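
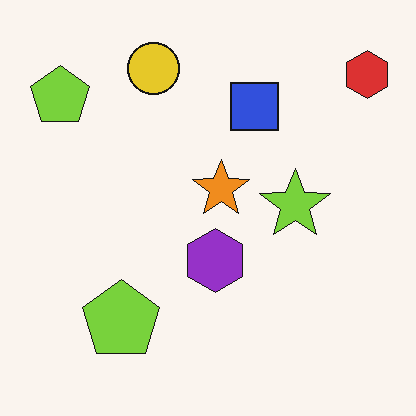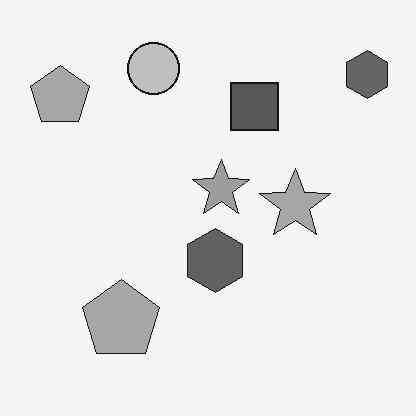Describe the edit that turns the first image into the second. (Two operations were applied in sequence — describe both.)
The transformation is: converted to grayscale, then JPEG-compressed with visible artifacts.

All color is removed — every shape is now a shade of grey. Blocky 8×8 compression artifacts appear around shape edges and the flat background shows ringing — characteristic JPEG degradation.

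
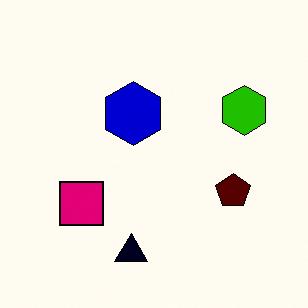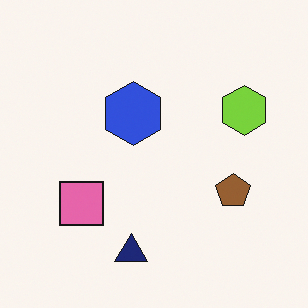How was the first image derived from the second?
The first image is the second given much higher contrast.

Tones are pushed away from mid-grey across the whole image — a global contrast change.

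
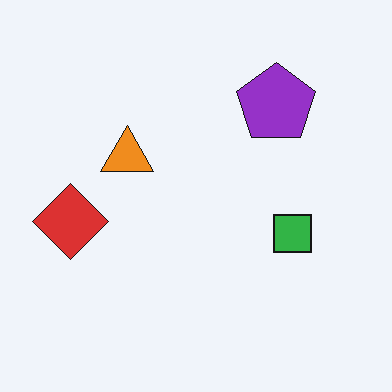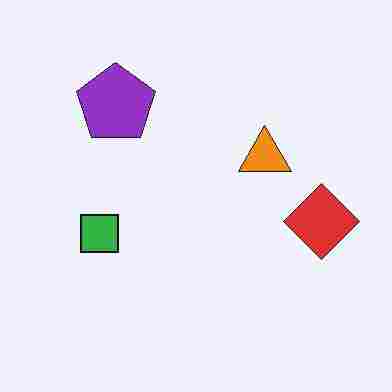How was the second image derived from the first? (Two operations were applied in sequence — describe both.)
Degraded with heavy JPEG compression, then flipped horizontally (left ↔ right).

Blocky 8×8 compression artifacts appear around shape edges and the flat background shows ringing — characteristic JPEG degradation. The red diamond is in the left of the first image and the right of the second — shapes on opposite sides of the vertical midline have swapped in a mirror flip.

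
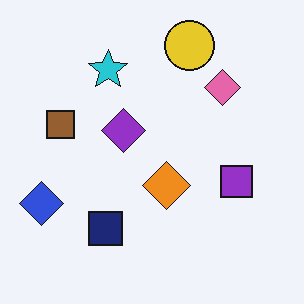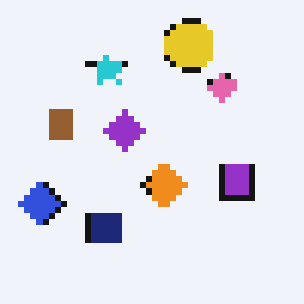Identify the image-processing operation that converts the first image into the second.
Moderately pixelated.

Shapes are reduced to large square blocks; fine edges and outlines are lost — a downscale-then-upscale (mosaic) effect.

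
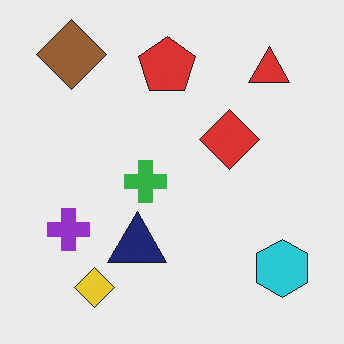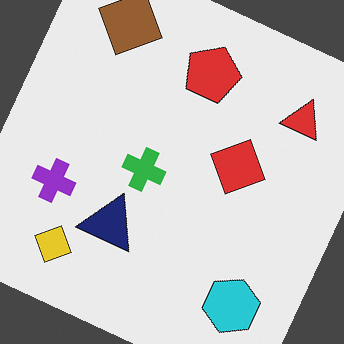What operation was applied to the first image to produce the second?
Rotated clockwise by a moderate amount.

Every shape is tilted by the same angle and the image corners show triangular fill wedges — a whole-image rotation by a non-right angle.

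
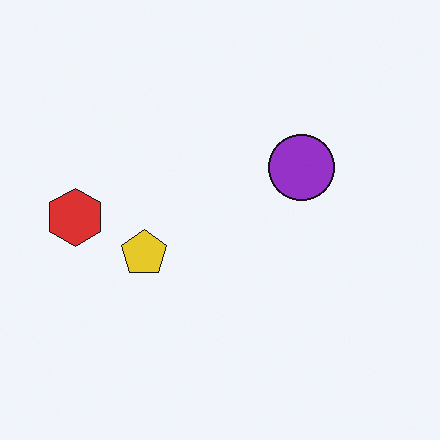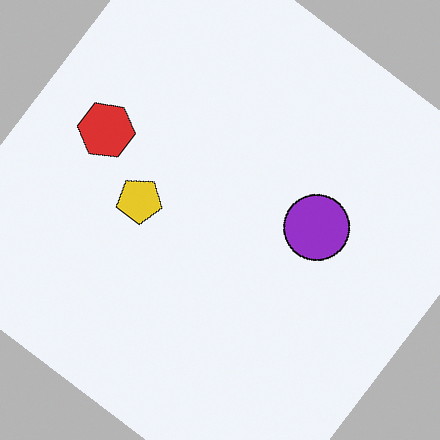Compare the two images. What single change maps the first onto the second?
Rotated clockwise by a large amount — several tens of degrees.

Every shape is tilted by the same angle and the image corners show triangular fill wedges — a whole-image rotation by a non-right angle.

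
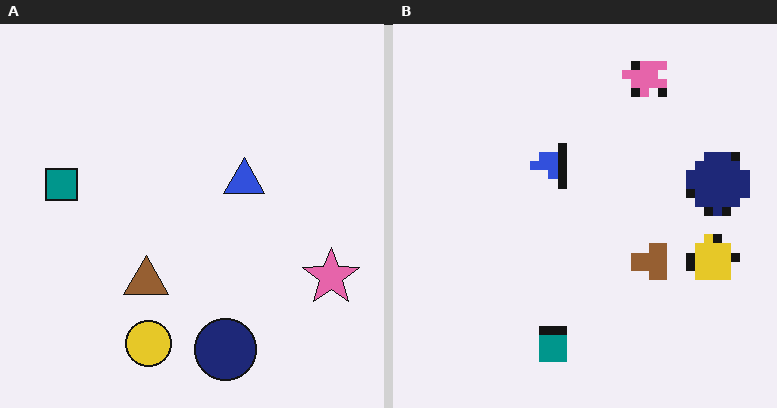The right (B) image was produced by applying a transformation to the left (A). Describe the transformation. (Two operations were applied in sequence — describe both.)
This is the original image rotated 90° counter-clockwise, then coarsely pixelated.

The pink star sits in the right of the left (A) image and the top of the right (B) — consistent with a whole-image 90° counter-clockwise rotation. Shapes are reduced to large square blocks; fine edges and outlines are lost — a downscale-then-upscale (mosaic) effect.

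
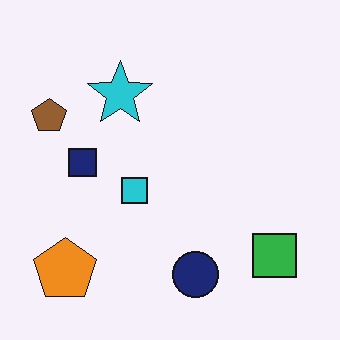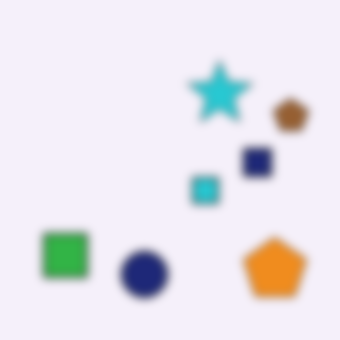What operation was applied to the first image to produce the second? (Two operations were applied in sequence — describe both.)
Flipped horizontally (left ↔ right), then moderately blurred.

The brown pentagon is in the left of the first image and the right of the second — shapes on opposite sides of the vertical midline have swapped in a mirror flip. Shape edges and outlines are uniformly softened across the whole image.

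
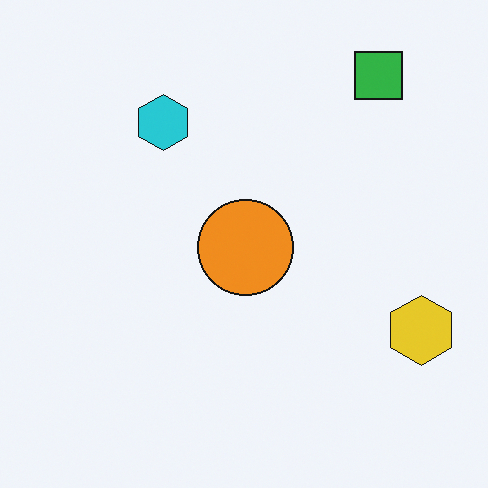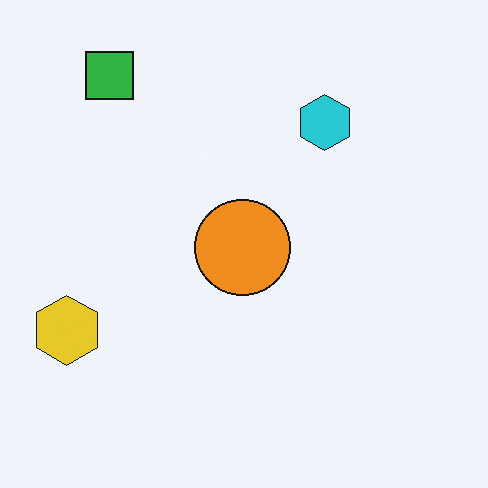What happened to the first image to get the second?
It was flipped horizontally (left ↔ right).

The yellow hexagon is in the bottom-right of the first image and the bottom-left of the second — shapes on opposite sides of the vertical midline have swapped in a mirror flip.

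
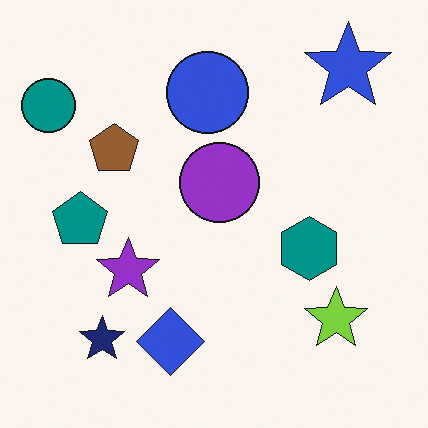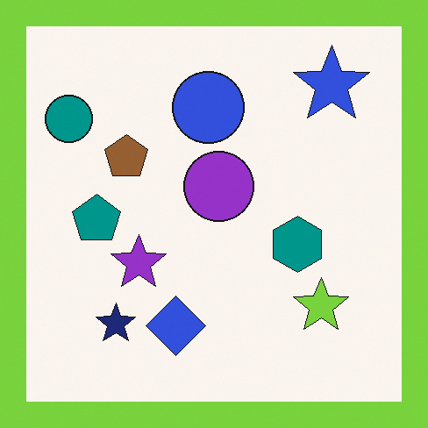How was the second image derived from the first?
The second image is the first framed with a lime border.

A solid lime frame runs around the edge of the second image, with the content slightly shrunk inside it.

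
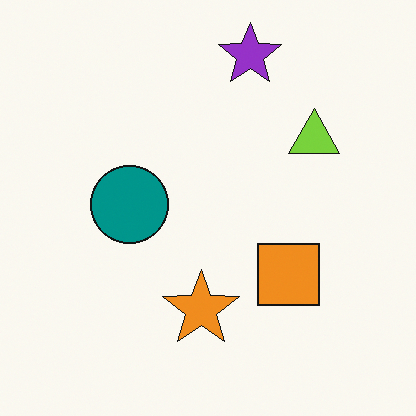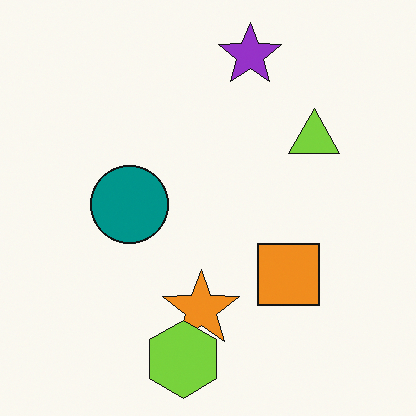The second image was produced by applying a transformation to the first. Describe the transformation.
Overlaid with an additional lime hexagon.

A lime hexagon appears in the second image that is absent from the first.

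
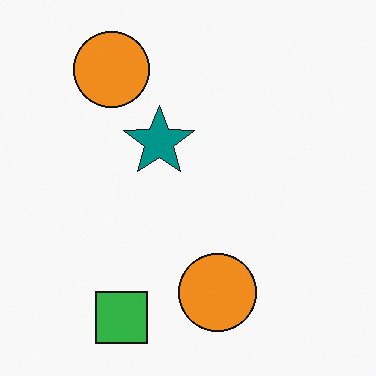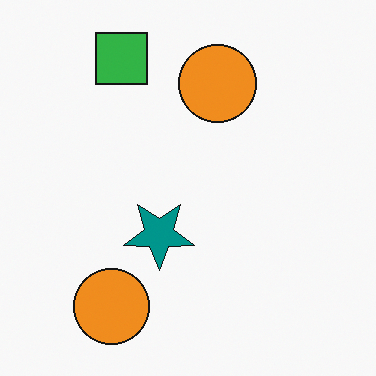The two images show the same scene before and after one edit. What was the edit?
It was flipped vertically (top ↔ bottom).

The green square is in the bottom-left of the first image and the top-left of the second — shapes on opposite sides of the horizontal midline have swapped in a mirror flip.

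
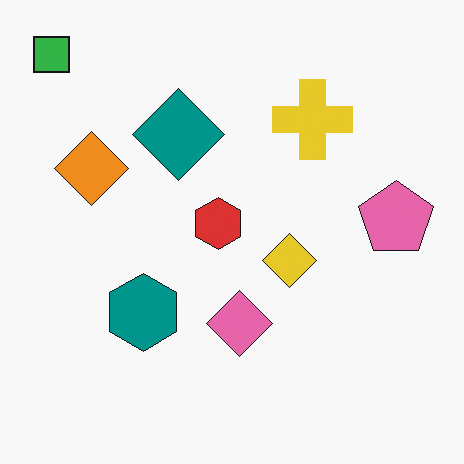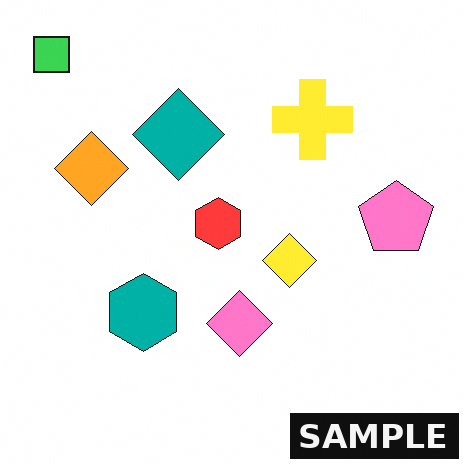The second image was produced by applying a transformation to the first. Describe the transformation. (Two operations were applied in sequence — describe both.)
The image was slightly brightened, then watermarked with the text "SAMPLE" in the lower-right corner.

Every pixel — background and shapes alike — is uniformly brightened. A dark label reading "SAMPLE" appears in the lower-right corner.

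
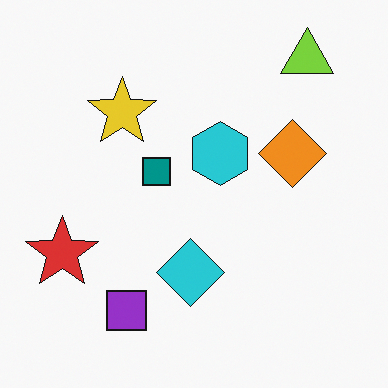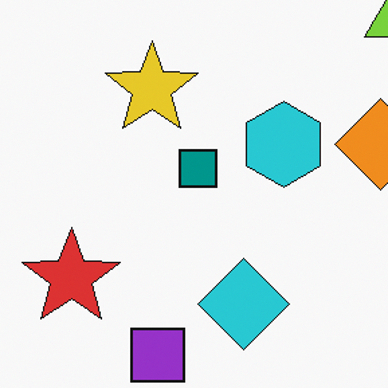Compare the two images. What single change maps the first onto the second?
The image was cropped slightly and scaled back up.

The visible shapes are larger and the field of view is narrower; shapes near the original edges may be partly or wholly outside the frame — a crop-and-rescale.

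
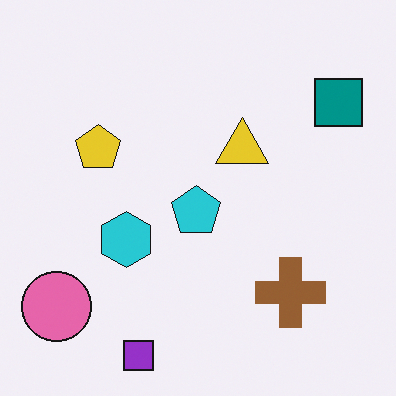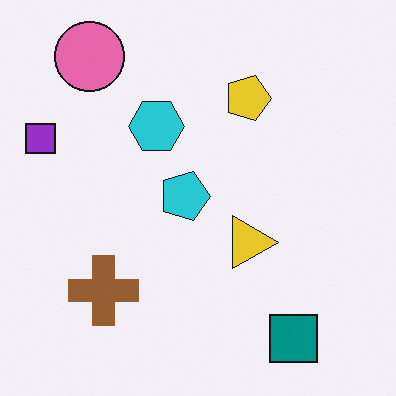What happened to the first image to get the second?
This is the original image rotated 90° clockwise.

The pink circle sits in the bottom-left of the first image and the top-left of the second — consistent with a whole-image 90° clockwise rotation.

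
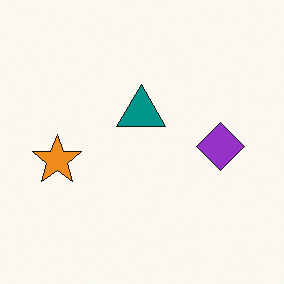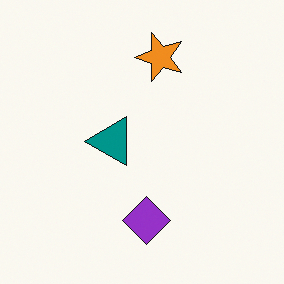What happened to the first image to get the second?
The image was transposed (reflected across the top-left ↔ bottom-right diagonal).

Shapes have swapped their row and column positions — what was in the top-right is now in the bottom-left — a diagonal reflection.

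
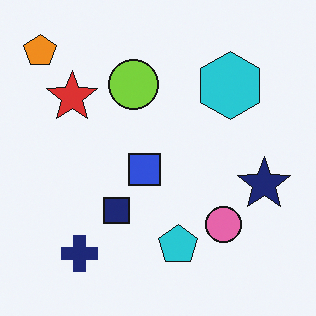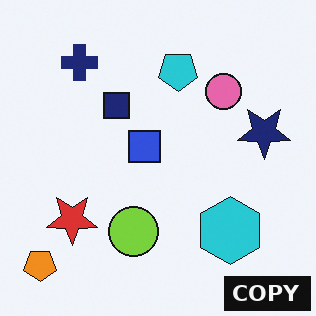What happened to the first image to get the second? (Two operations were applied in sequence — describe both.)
The image was flipped vertically (top ↔ bottom), then watermarked with the text "COPY" in the lower-right corner.

The orange pentagon is in the top-left of the first image and the bottom-left of the second — shapes on opposite sides of the horizontal midline have swapped in a mirror flip. A dark label reading "COPY" appears in the lower-right corner.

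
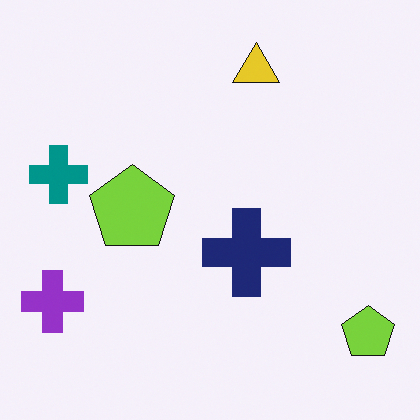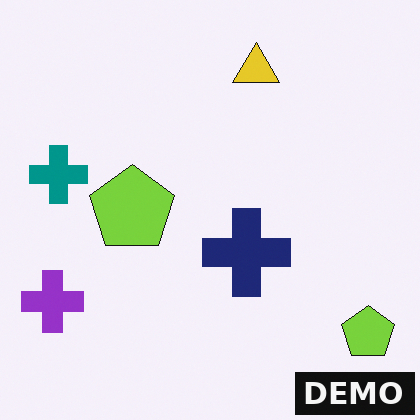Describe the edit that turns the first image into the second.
The image was watermarked with the text "DEMO" in the lower-right corner.

A dark label reading "DEMO" appears in the lower-right corner.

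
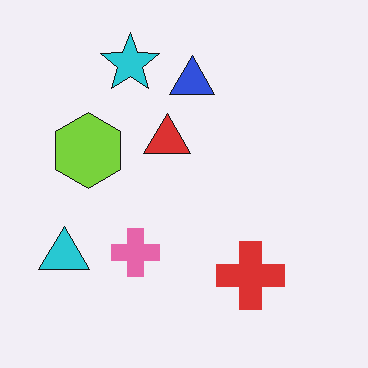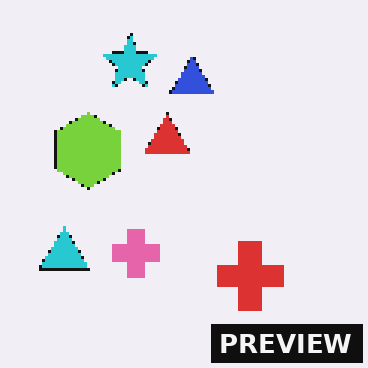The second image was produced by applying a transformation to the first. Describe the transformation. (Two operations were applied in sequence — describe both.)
The second image is the first lightly pixelated (a mild mosaic effect), then watermarked with the text "PREVIEW" in the lower-right corner.

Shapes are reduced to large square blocks; fine edges and outlines are lost — a downscale-then-upscale (mosaic) effect. A dark label reading "PREVIEW" appears in the lower-right corner.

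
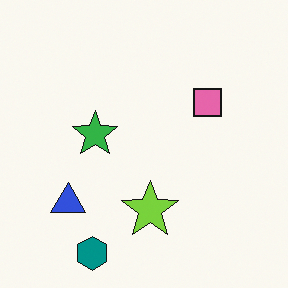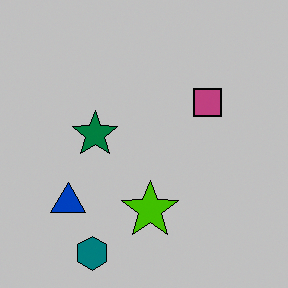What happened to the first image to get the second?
This is the original image aggressively posterized.

Each flat color has snapped to a coarser quantized level — most visibly, the near-white background has dropped to a flat grey.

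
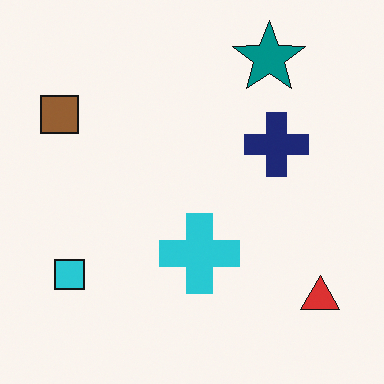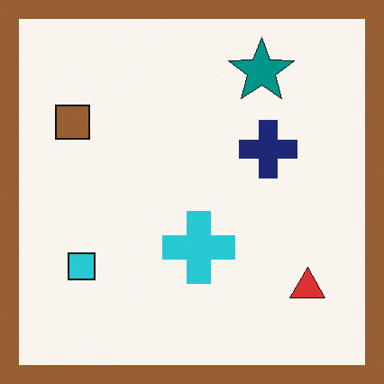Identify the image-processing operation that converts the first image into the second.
The second image is the first framed with a brown border.

A solid brown frame runs around the edge of the second image, with the content slightly shrunk inside it.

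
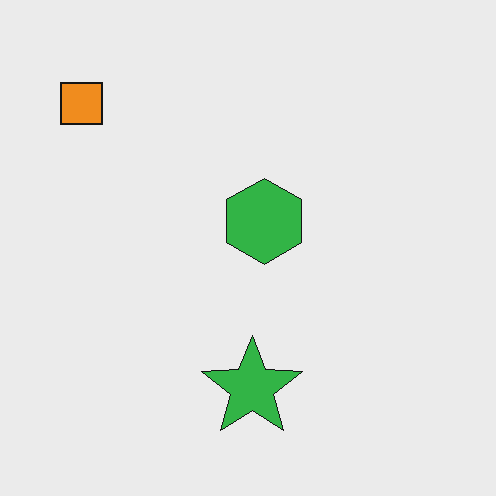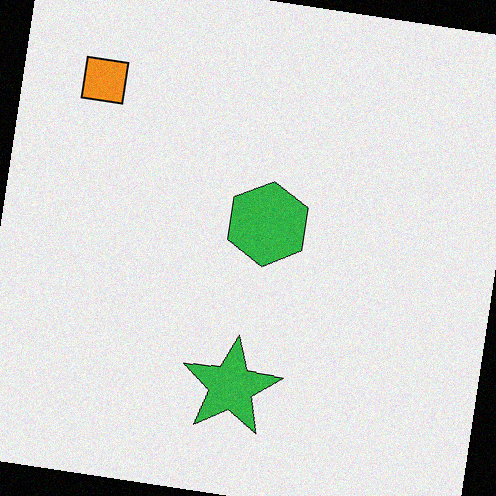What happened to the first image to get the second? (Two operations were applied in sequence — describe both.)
This is the original image rotated clockwise by a small amount, then degraded with a light layer of grain.

Every shape is tilted by the same angle and the image corners show triangular fill wedges — a whole-image rotation by a non-right angle. Random speckle covers the whole image, including the flat background.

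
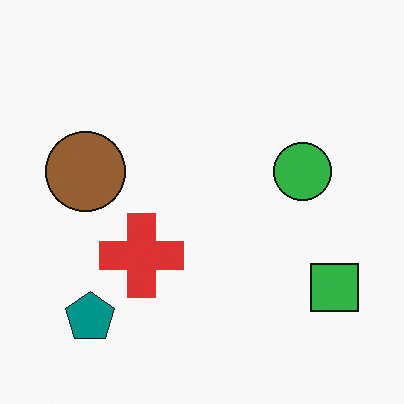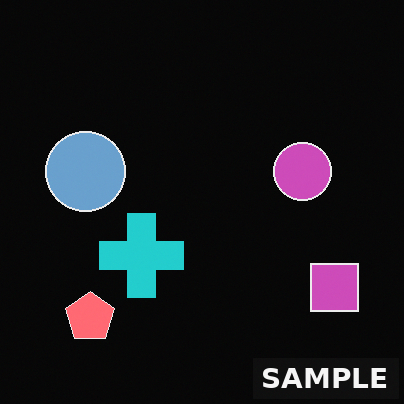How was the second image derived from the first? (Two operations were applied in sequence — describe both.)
Color-inverted (negative), then watermarked with the text "SAMPLE" in the lower-right corner.

The light background has become dark and every shape's color is its complement — a photographic negative. A dark label reading "SAMPLE" appears in the lower-right corner.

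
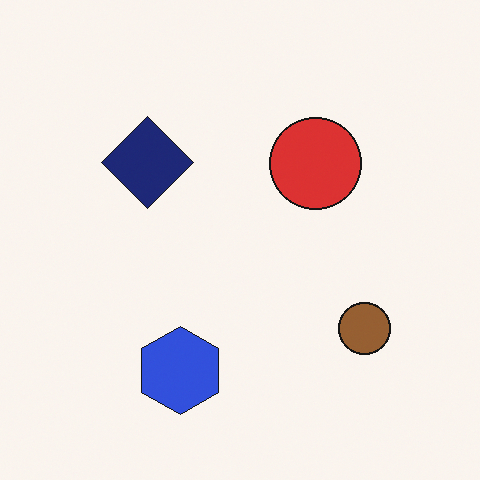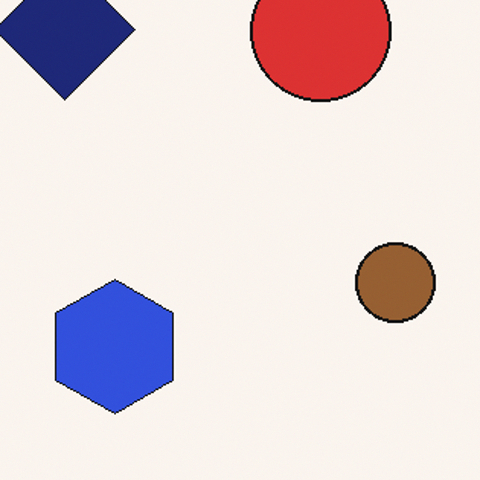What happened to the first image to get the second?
It was cropped slightly and scaled back up.

The visible shapes are larger and the field of view is narrower; shapes near the original edges may be partly or wholly outside the frame — a crop-and-rescale.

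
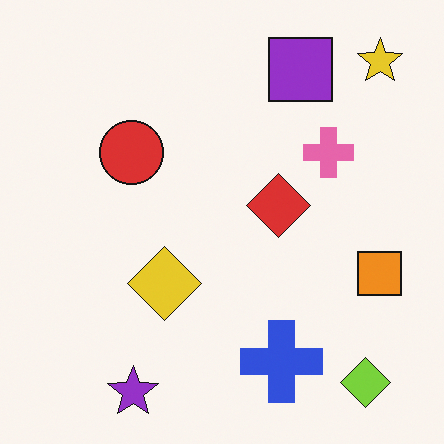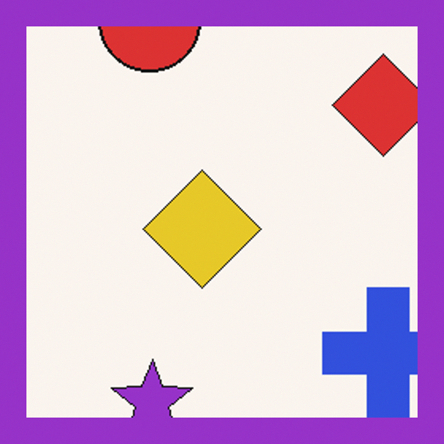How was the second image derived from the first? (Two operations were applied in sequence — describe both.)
The second image is the first cropped tightly and scaled back up, then framed with a purple border.

The visible shapes are larger and the field of view is narrower; shapes near the original edges may be partly or wholly outside the frame — a crop-and-rescale. A solid purple frame runs around the edge of the second image, with the content slightly shrunk inside it.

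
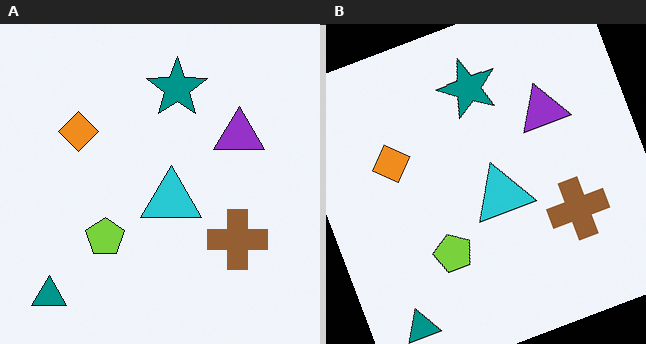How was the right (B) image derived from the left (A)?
The transformation is: rotated counter-clockwise by a clearly visible amount.

Every shape is tilted by the same angle and the image corners show triangular fill wedges — a whole-image rotation by a non-right angle.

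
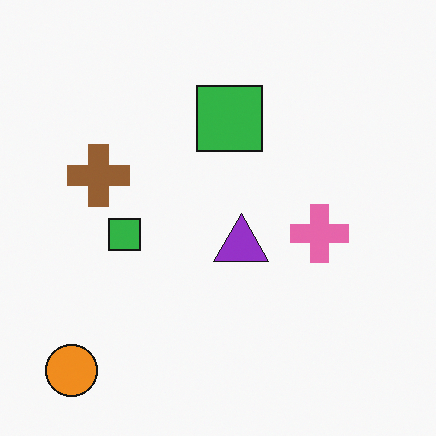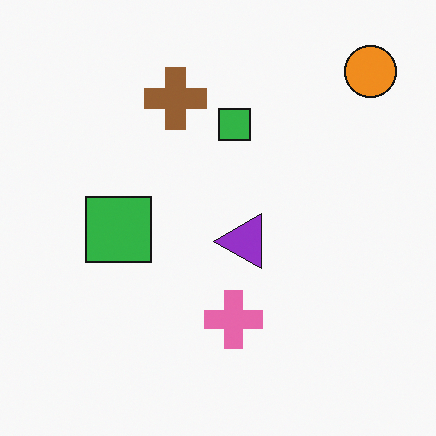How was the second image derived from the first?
It was transposed (reflected across the top-left ↔ bottom-right diagonal).

Shapes have swapped their row and column positions — what was in the top-right is now in the bottom-left — a diagonal reflection.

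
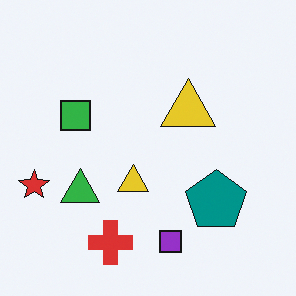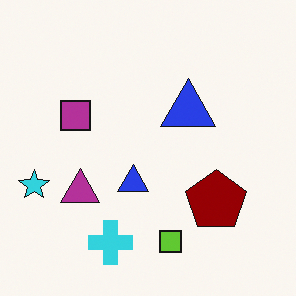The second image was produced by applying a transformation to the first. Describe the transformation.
The second image is the first hue-shifted through roughly half the color wheel.

Every shape's color has rotated by the same amount around the hue wheel — a uniform hue shift.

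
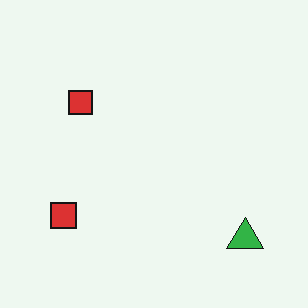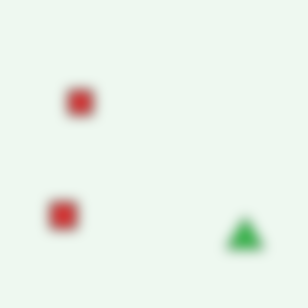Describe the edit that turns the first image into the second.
It was strongly gaussian-blurred.

Shape edges and outlines are uniformly softened across the whole image.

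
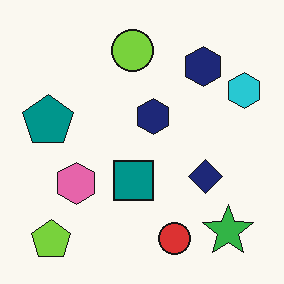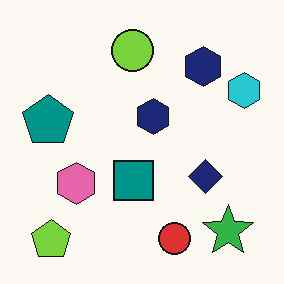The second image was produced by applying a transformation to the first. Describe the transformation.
This is the original image JPEG-compressed with visible artifacts.

Blocky 8×8 compression artifacts appear around shape edges and the flat background shows ringing — characteristic JPEG degradation.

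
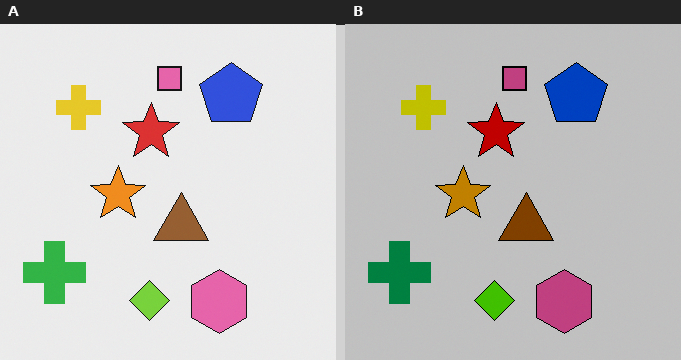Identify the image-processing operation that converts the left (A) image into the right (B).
This is the original image aggressively posterized.

Each flat color has snapped to a coarser quantized level — most visibly, the near-white background has dropped to a flat grey.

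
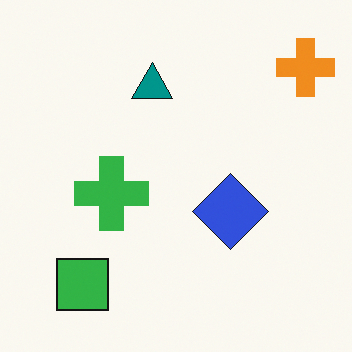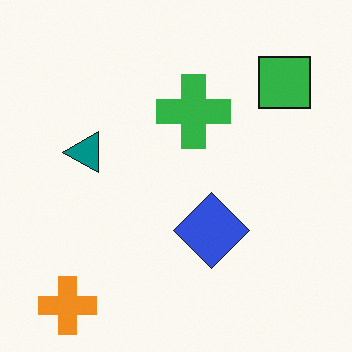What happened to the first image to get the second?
Transposed (reflected across the top-left ↔ bottom-right diagonal).

Shapes have swapped their row and column positions — what was in the top-right is now in the bottom-left — a diagonal reflection.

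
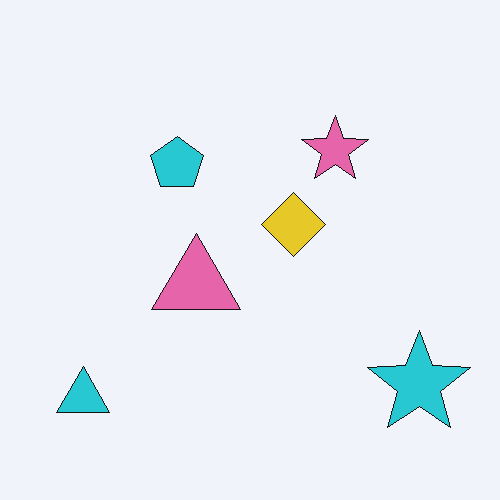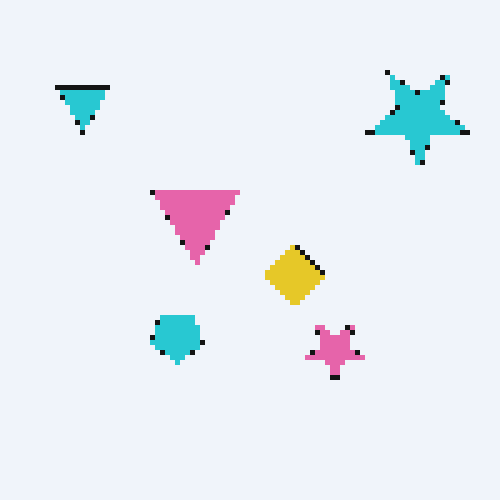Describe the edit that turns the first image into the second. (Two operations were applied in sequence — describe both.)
It was mildly pixelated, then flipped vertically (top ↔ bottom).

Shapes are reduced to large square blocks; fine edges and outlines are lost — a downscale-then-upscale (mosaic) effect. The cyan triangle is in the bottom-left of the first image and the top-left of the second — shapes on opposite sides of the horizontal midline have swapped in a mirror flip.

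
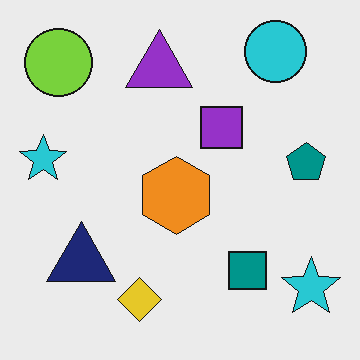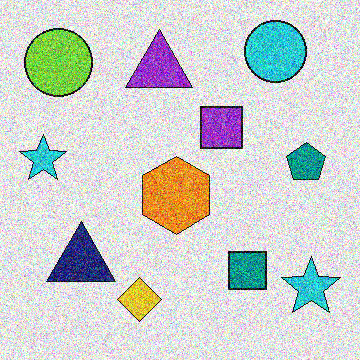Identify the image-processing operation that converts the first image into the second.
Degraded with a thick layer of grain.

Random speckle covers the whole image, including the flat background.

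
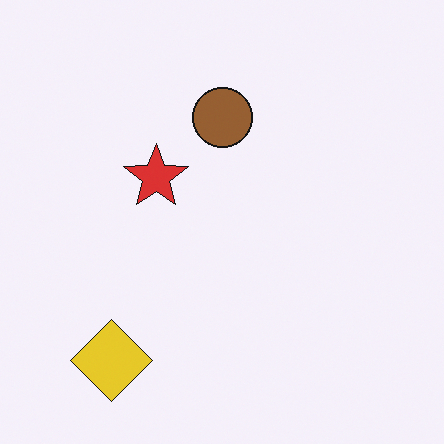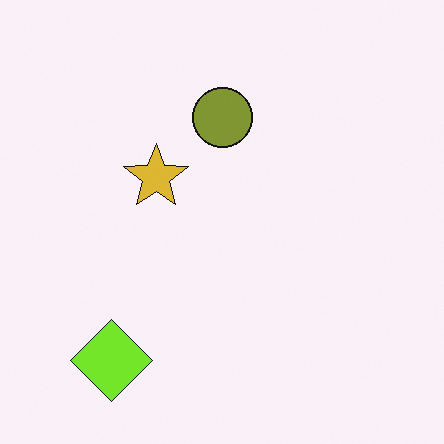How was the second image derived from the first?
The transformation is: hue-shifted slightly.

Every shape's color has rotated by the same amount around the hue wheel — a uniform hue shift.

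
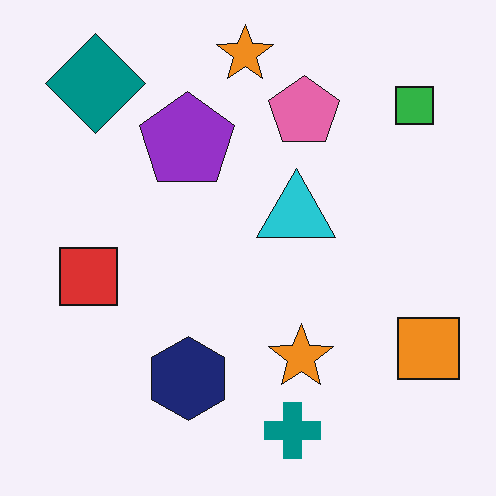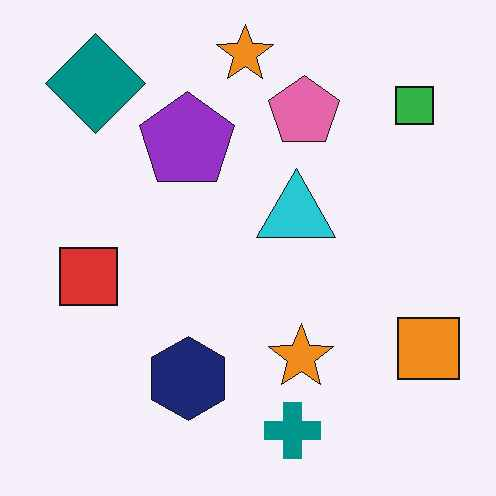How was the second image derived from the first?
The image was JPEG-compressed with visible artifacts.

Blocky 8×8 compression artifacts appear around shape edges and the flat background shows ringing — characteristic JPEG degradation.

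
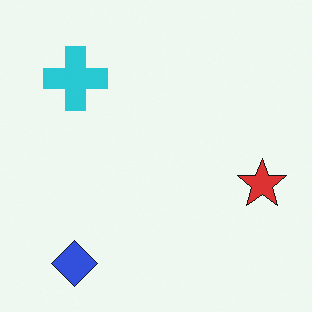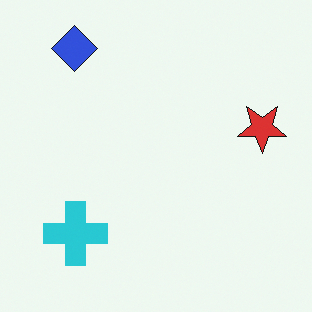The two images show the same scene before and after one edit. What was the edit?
Flipped vertically (top ↔ bottom).

The blue diamond is in the bottom-left of the first image and the top-left of the second — shapes on opposite sides of the horizontal midline have swapped in a mirror flip.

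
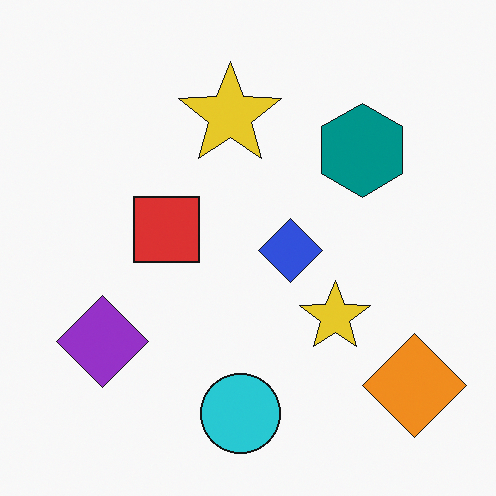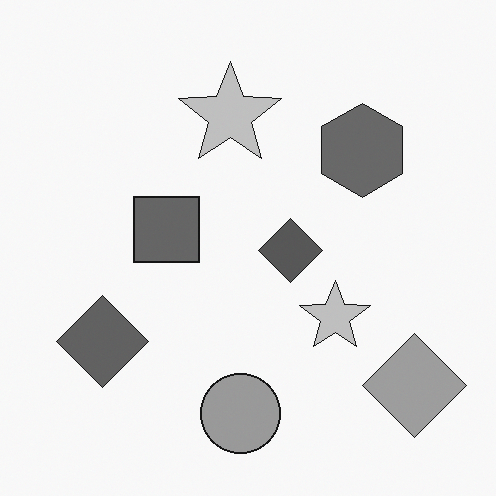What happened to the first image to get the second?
Converted to grayscale.

All color is removed — every shape is now a shade of grey.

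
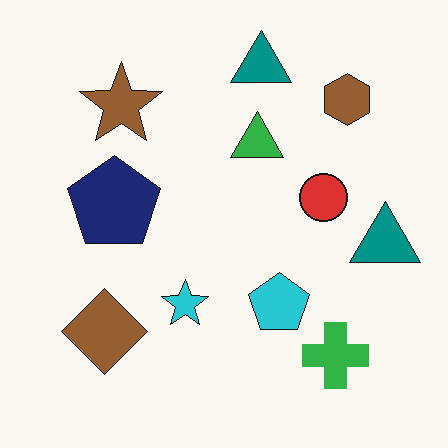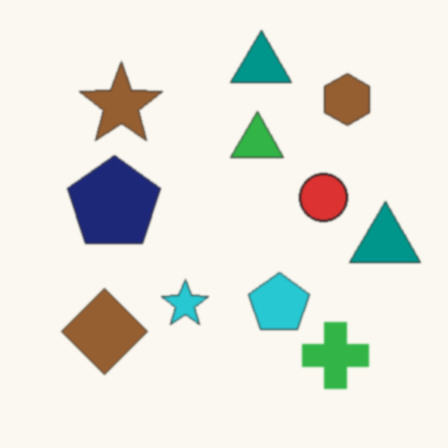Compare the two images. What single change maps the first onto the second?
The second image is the first slightly softened.

Shape edges and outlines are uniformly softened across the whole image.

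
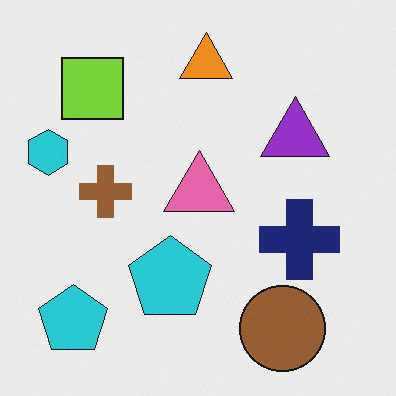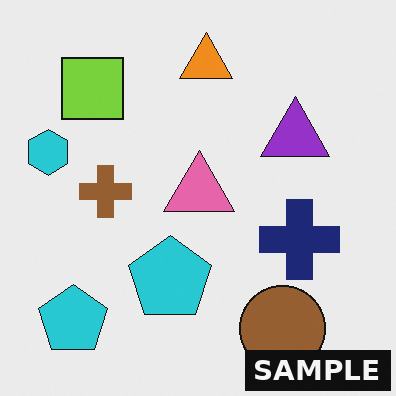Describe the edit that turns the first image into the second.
The second image is the first watermarked with the text "SAMPLE" in the lower-right corner.

A dark label reading "SAMPLE" appears in the lower-right corner.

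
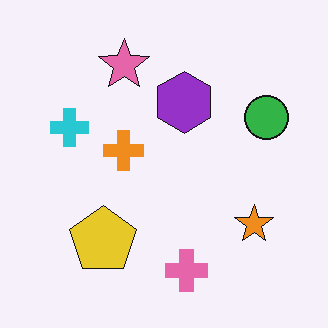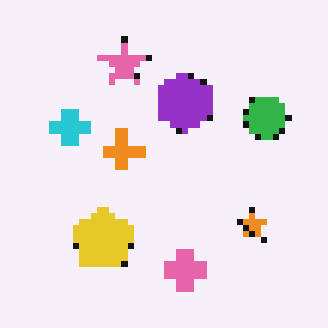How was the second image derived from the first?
The second image is the first moderately pixelated.

Shapes are reduced to large square blocks; fine edges and outlines are lost — a downscale-then-upscale (mosaic) effect.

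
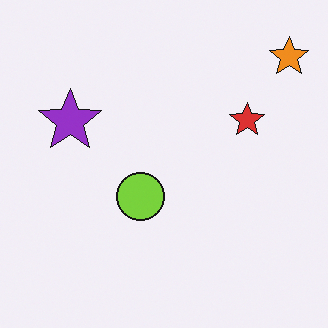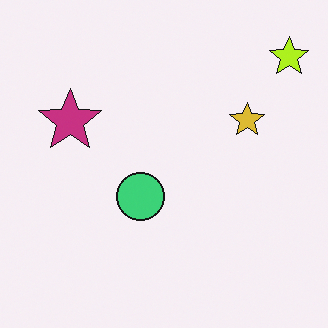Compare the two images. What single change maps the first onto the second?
It was hue-shifted slightly.

Every shape's color has rotated by the same amount around the hue wheel — a uniform hue shift.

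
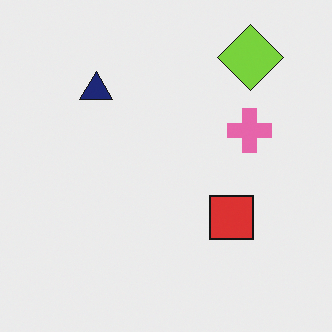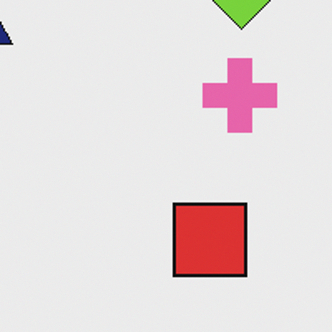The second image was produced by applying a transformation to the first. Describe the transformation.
The transformation is: cropped tightly and scaled back up.

The visible shapes are larger and the field of view is narrower; shapes near the original edges may be partly or wholly outside the frame — a crop-and-rescale.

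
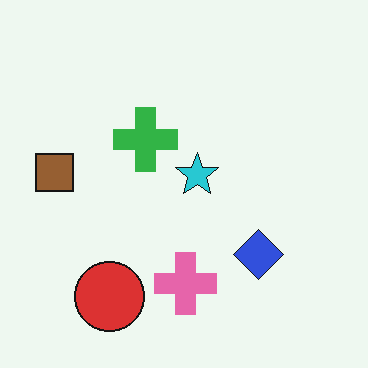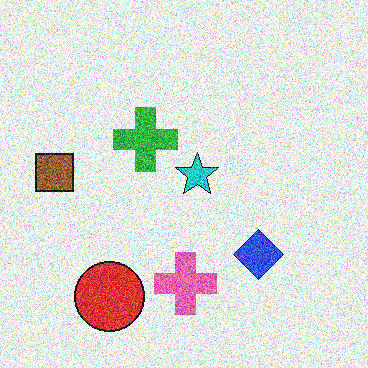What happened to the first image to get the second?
The image was degraded with strong gaussian noise.

Random speckle covers the whole image, including the flat background.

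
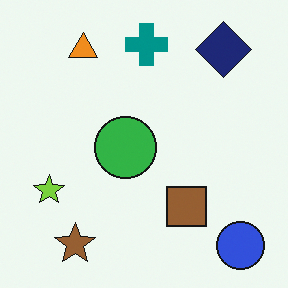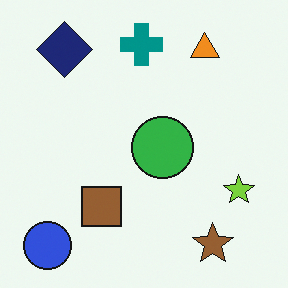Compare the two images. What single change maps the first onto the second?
The transformation is: flipped horizontally (left ↔ right).

The blue circle is in the bottom-right of the first image and the bottom-left of the second — shapes on opposite sides of the vertical midline have swapped in a mirror flip.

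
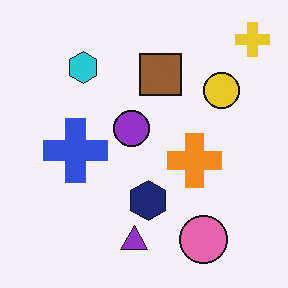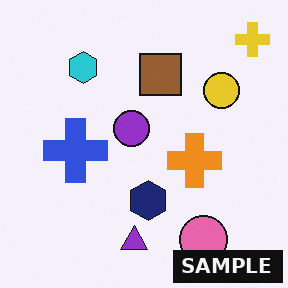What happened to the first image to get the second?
The image was watermarked with the text "SAMPLE" in the lower-right corner.

A dark label reading "SAMPLE" appears in the lower-right corner.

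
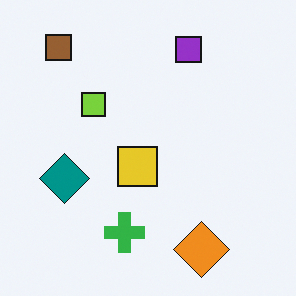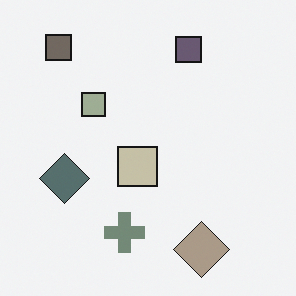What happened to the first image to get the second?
It was made much more muted (saturation change).

All colors are more muted and greyish — a global saturation change.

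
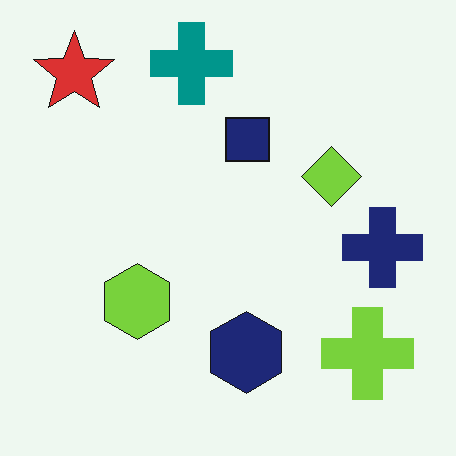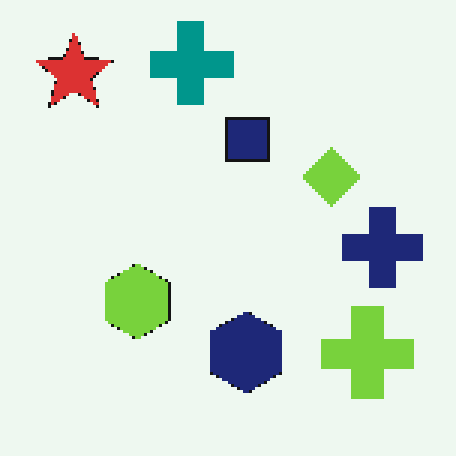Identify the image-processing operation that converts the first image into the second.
This is the original image lightly pixelated (a mild mosaic effect).

Shapes are reduced to large square blocks; fine edges and outlines are lost — a downscale-then-upscale (mosaic) effect.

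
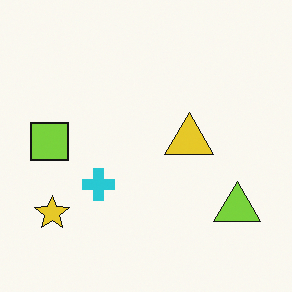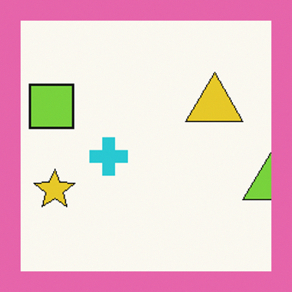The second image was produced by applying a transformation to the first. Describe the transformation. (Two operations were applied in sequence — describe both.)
Cropped to a modestly smaller region and rescaled, then framed with a pink border.

The visible shapes are larger and the field of view is narrower; shapes near the original edges may be partly or wholly outside the frame — a crop-and-rescale. A solid pink frame runs around the edge of the second image, with the content slightly shrunk inside it.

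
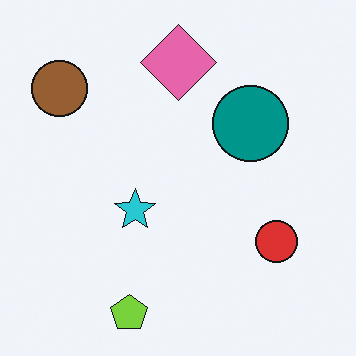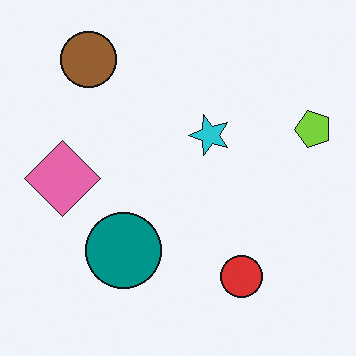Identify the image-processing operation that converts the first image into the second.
Transposed (reflected across the top-left ↔ bottom-right diagonal).

Shapes have swapped their row and column positions — what was in the top-right is now in the bottom-left — a diagonal reflection.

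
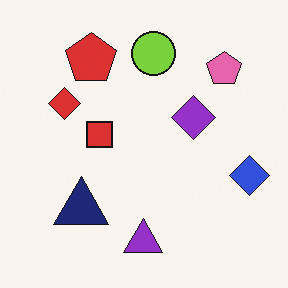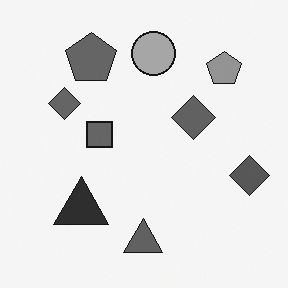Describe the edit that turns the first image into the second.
Converted to grayscale.

All color is removed — every shape is now a shade of grey.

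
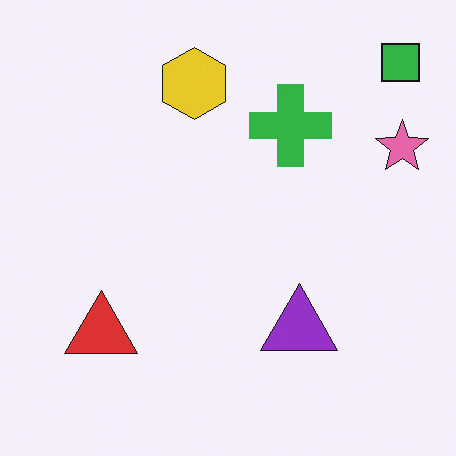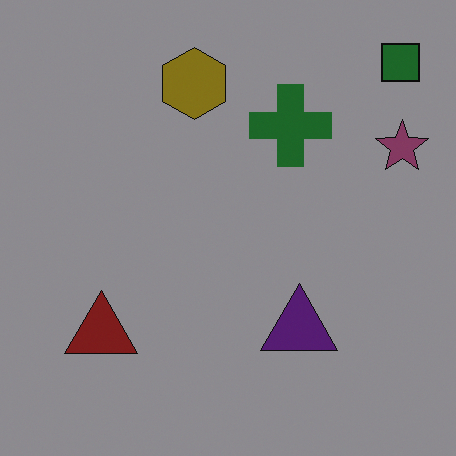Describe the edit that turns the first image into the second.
It was noticeably darkened.

Every pixel — background and shapes alike — is uniformly darkened.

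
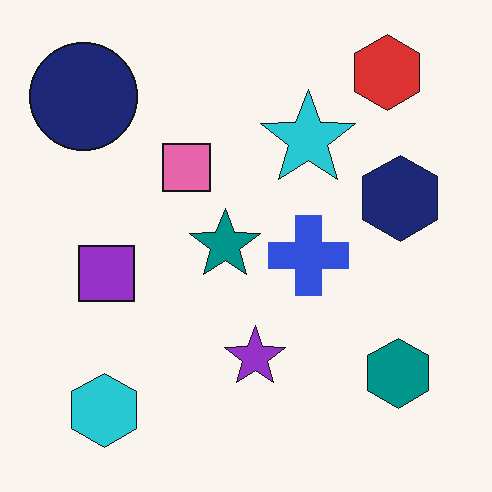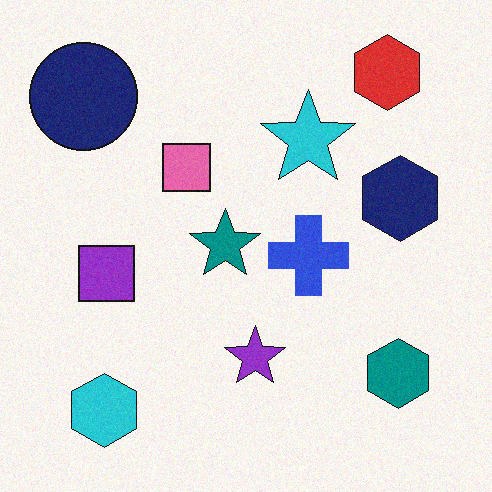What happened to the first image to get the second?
Degraded with light additive noise.

Random speckle covers the whole image, including the flat background.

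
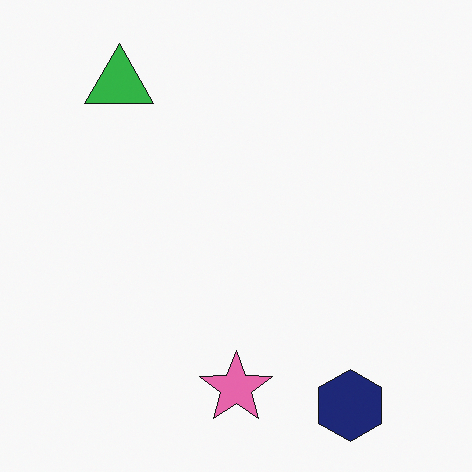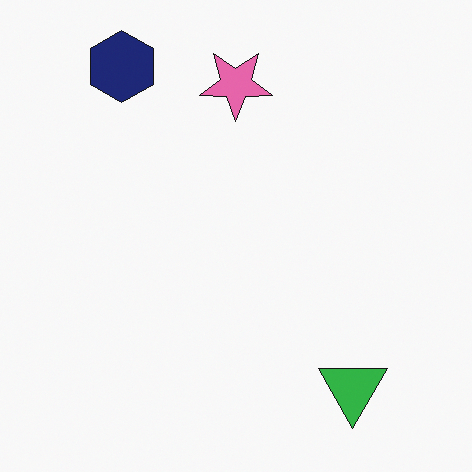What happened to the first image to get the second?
It was rotated 180°.

The navy hexagon sits in the bottom-right of the first image and the top-left of the second — consistent with a whole-image 180° rotation.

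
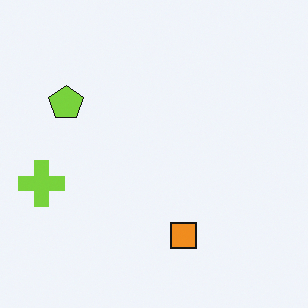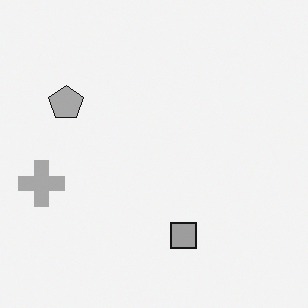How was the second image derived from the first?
Converted to grayscale.

All color is removed — every shape is now a shade of grey.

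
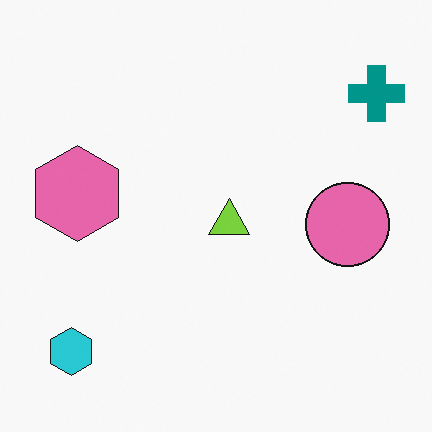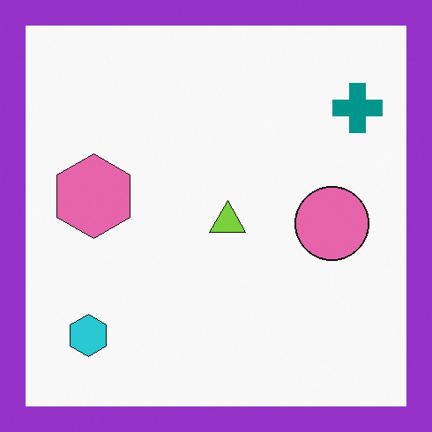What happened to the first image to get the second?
Framed with a purple border.

A solid purple frame runs around the edge of the second image, with the content slightly shrunk inside it.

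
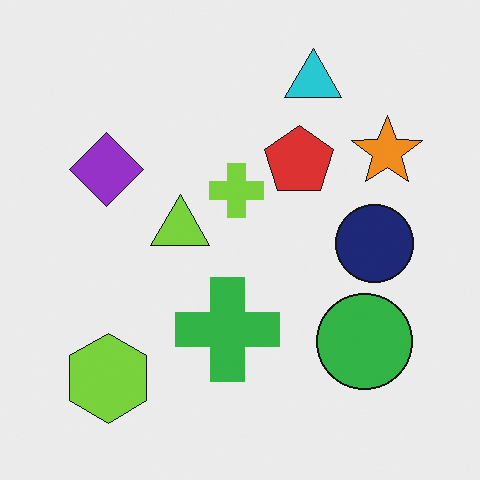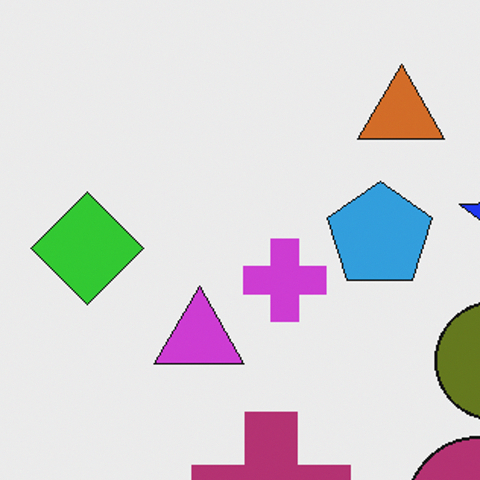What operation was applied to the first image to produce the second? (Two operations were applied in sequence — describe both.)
Hue-shifted through roughly half the color wheel, then cropped to a modestly smaller region and rescaled.

Every shape's color has rotated by the same amount around the hue wheel — a uniform hue shift. The visible shapes are larger and the field of view is narrower; shapes near the original edges may be partly or wholly outside the frame — a crop-and-rescale.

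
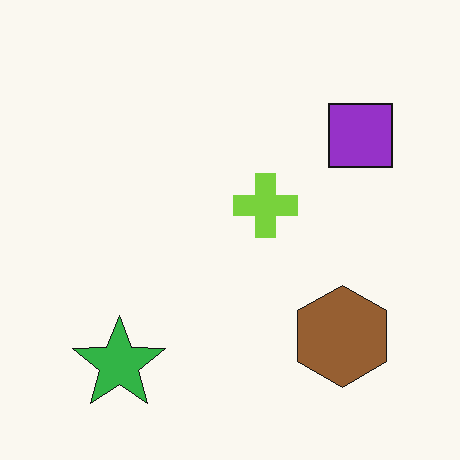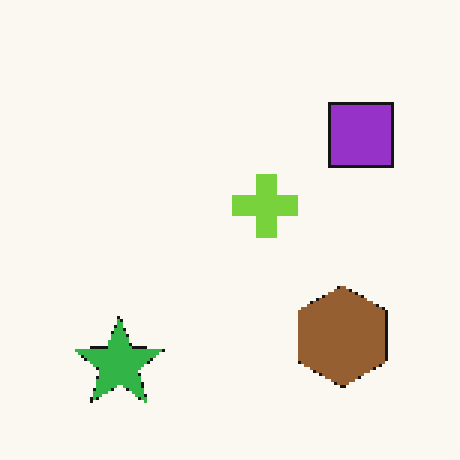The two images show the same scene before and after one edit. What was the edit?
This is the original image mildly pixelated.

Shapes are reduced to large square blocks; fine edges and outlines are lost — a downscale-then-upscale (mosaic) effect.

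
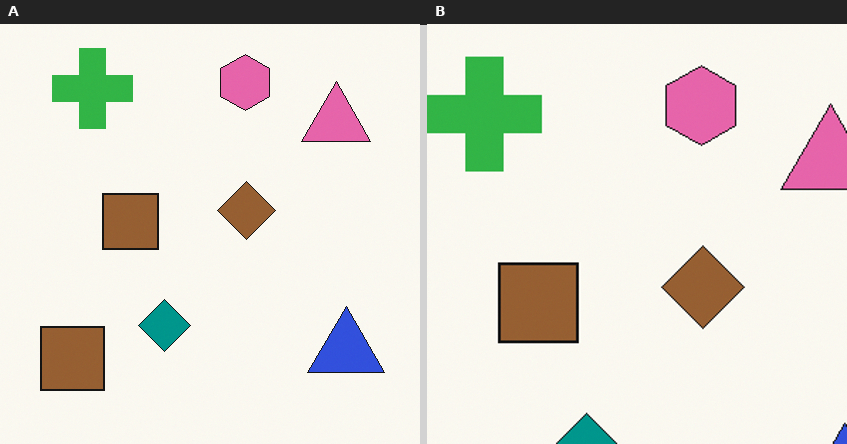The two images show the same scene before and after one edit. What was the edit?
This is the original image cropped slightly and scaled back up.

The visible shapes are larger and the field of view is narrower; shapes near the original edges may be partly or wholly outside the frame — a crop-and-rescale.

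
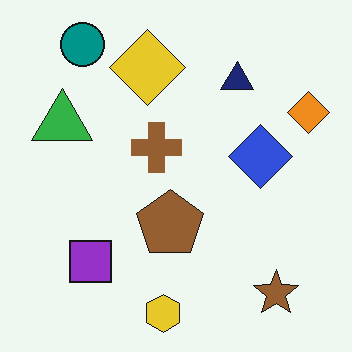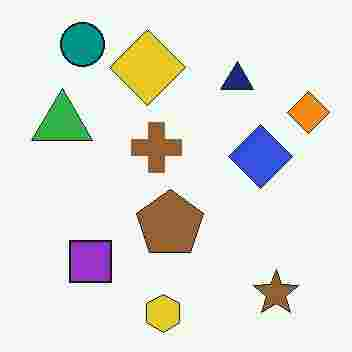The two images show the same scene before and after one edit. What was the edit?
Degraded with heavy JPEG compression.

Blocky 8×8 compression artifacts appear around shape edges and the flat background shows ringing — characteristic JPEG degradation.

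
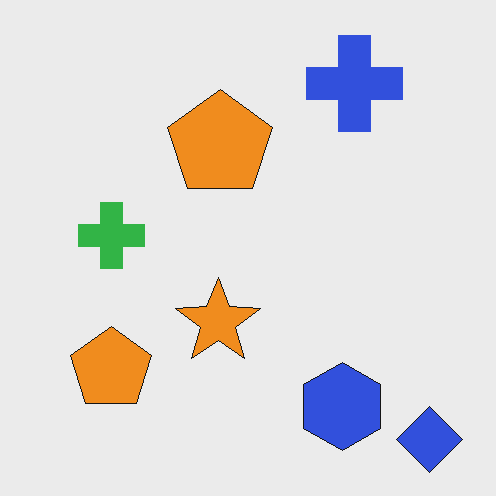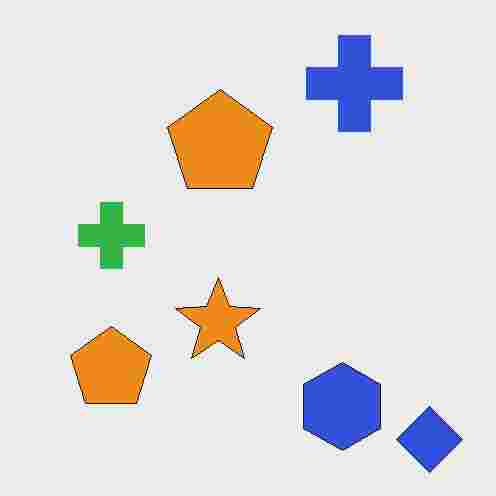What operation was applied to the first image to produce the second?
The transformation is: heavily JPEG-compressed with obvious blocking artifacts.

Blocky 8×8 compression artifacts appear around shape edges and the flat background shows ringing — characteristic JPEG degradation.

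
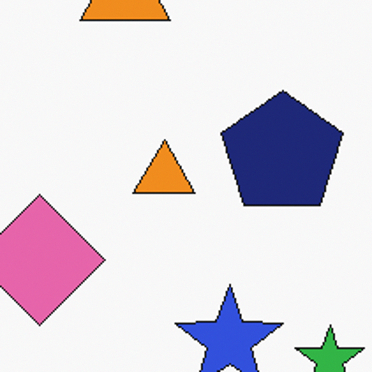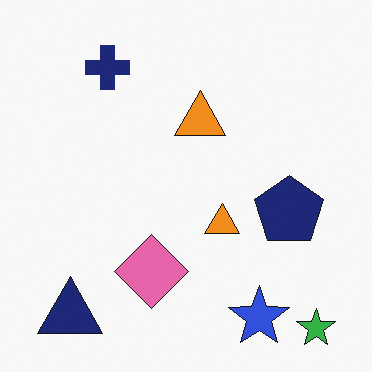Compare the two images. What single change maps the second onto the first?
The transformation is: cropped tightly and scaled back up.

The visible shapes are larger and the field of view is narrower; shapes near the original edges may be partly or wholly outside the frame — a crop-and-rescale.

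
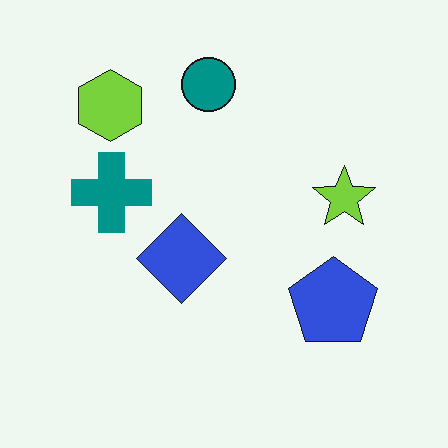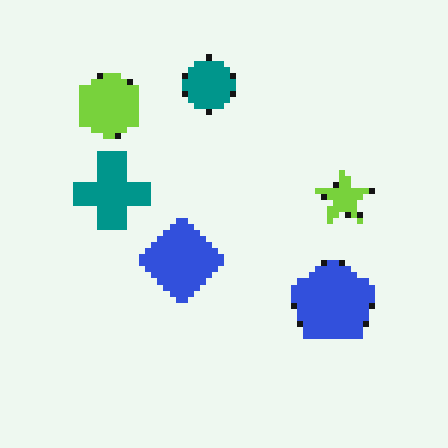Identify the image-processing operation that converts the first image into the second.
The transformation is: moderately pixelated.

Shapes are reduced to large square blocks; fine edges and outlines are lost — a downscale-then-upscale (mosaic) effect.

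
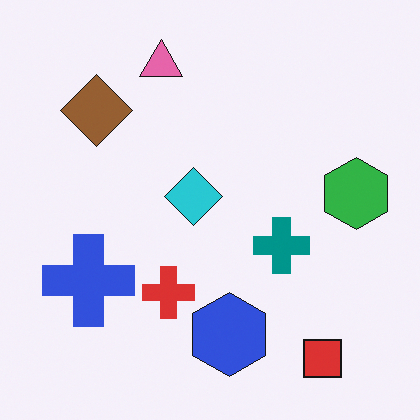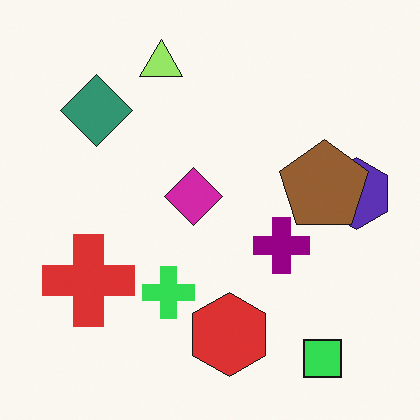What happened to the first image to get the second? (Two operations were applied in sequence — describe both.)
Hue-shifted through roughly a third of the color wheel, then overlaid with an additional brown pentagon.

Every shape's color has rotated by the same amount around the hue wheel — a uniform hue shift. A brown pentagon appears in the second image that is absent from the first.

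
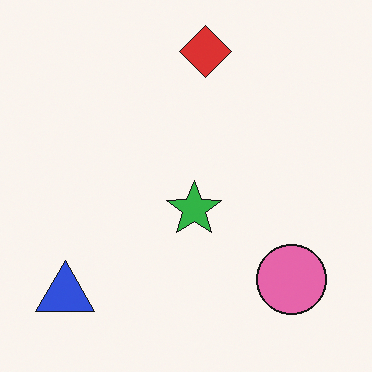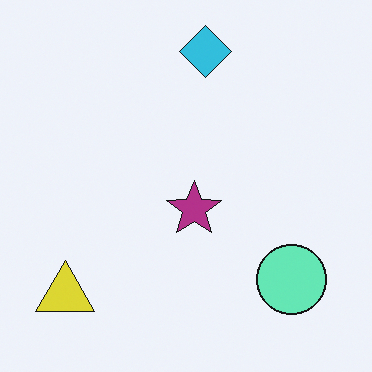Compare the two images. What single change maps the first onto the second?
This is the original image hue-shifted by a large amount.

Every shape's color has rotated by the same amount around the hue wheel — a uniform hue shift.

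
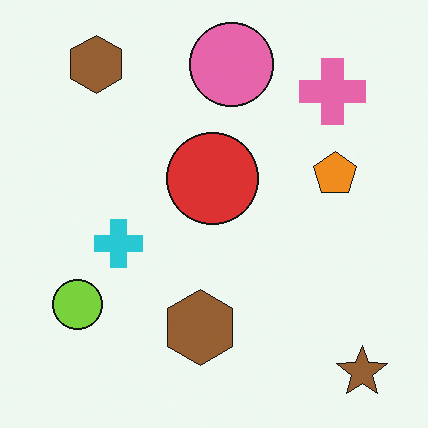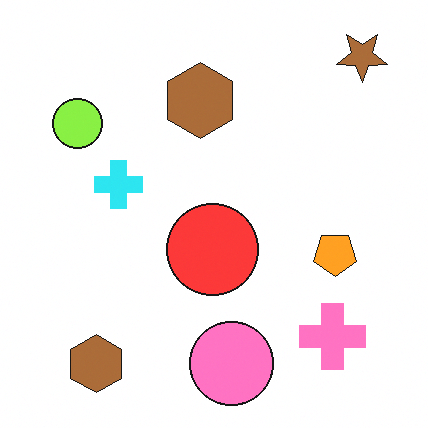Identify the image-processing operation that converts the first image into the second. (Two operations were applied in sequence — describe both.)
The transformation is: slightly brightened, then flipped vertically (top ↔ bottom).

Every pixel — background and shapes alike — is uniformly brightened. The brown star is in the bottom-right of the first image and the top-right of the second — shapes on opposite sides of the horizontal midline have swapped in a mirror flip.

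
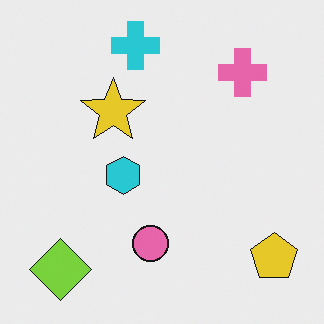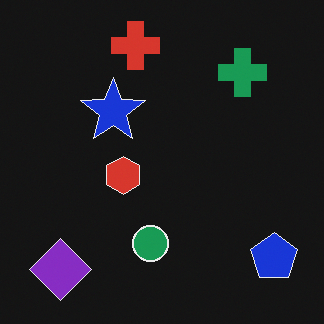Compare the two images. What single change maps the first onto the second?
The transformation is: color-inverted (negative).

The light background has become dark and every shape's color is its complement — a photographic negative.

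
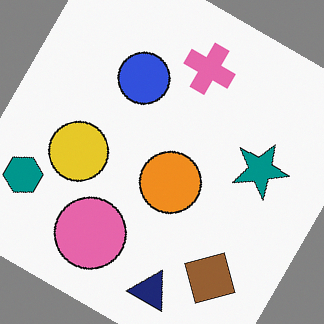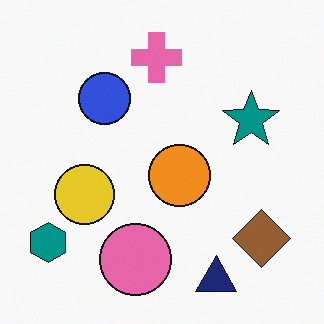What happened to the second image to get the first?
The image was rotated clockwise by a large amount — several tens of degrees.

Every shape is tilted by the same angle and the image corners show triangular fill wedges — a whole-image rotation by a non-right angle.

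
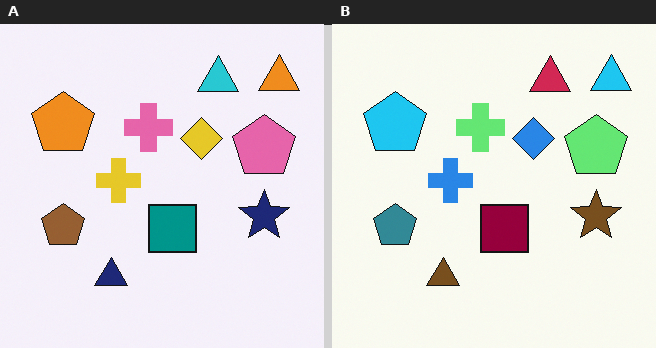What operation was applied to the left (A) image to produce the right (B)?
Hue-shifted through roughly half the color wheel.

Every shape's color has rotated by the same amount around the hue wheel — a uniform hue shift.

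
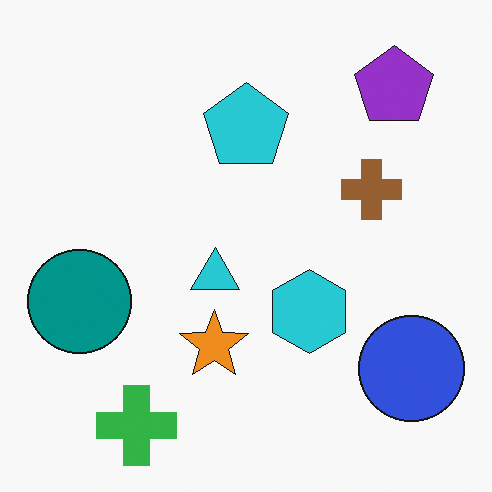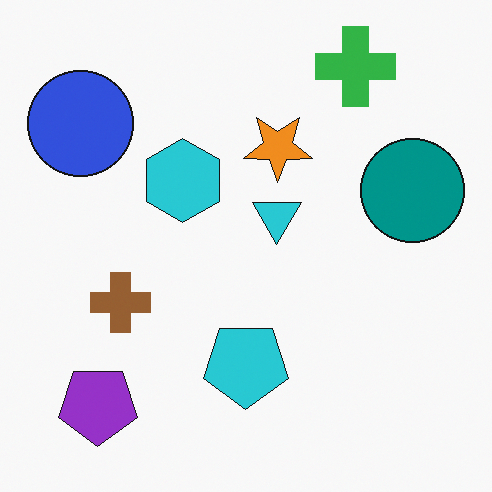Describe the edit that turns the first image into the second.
This is the original image rotated 180°.

The purple pentagon sits in the top-right of the first image and the bottom-left of the second — consistent with a whole-image 180° rotation.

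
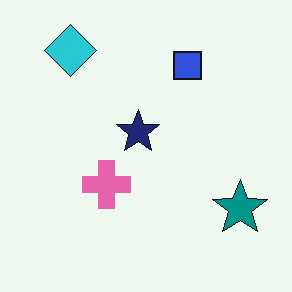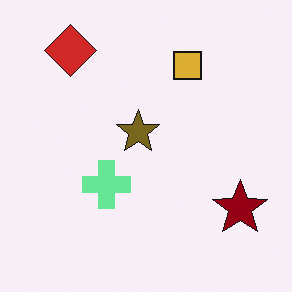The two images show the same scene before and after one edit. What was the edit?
Hue-shifted by a large amount.

Every shape's color has rotated by the same amount around the hue wheel — a uniform hue shift.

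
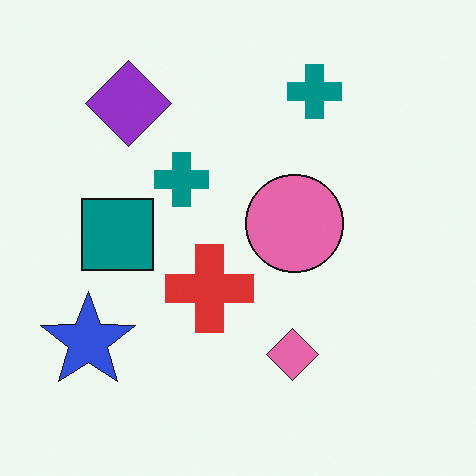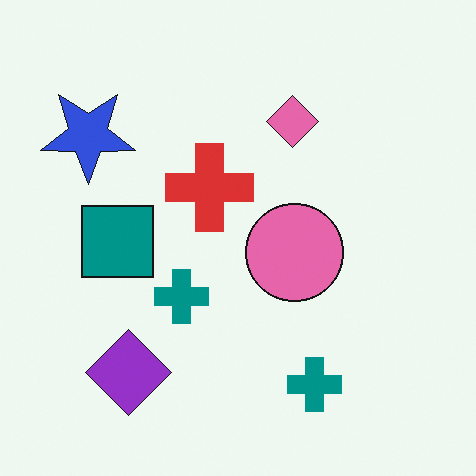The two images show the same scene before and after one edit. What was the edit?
The image was flipped vertically (top ↔ bottom).

The purple diamond is in the top-left of the first image and the bottom-left of the second — shapes on opposite sides of the horizontal midline have swapped in a mirror flip.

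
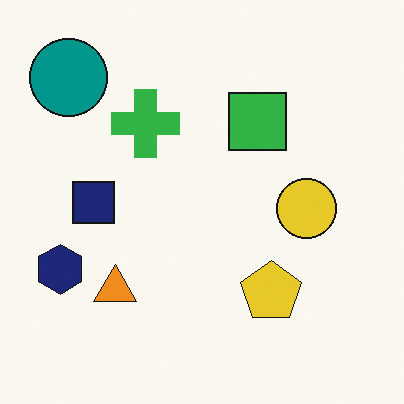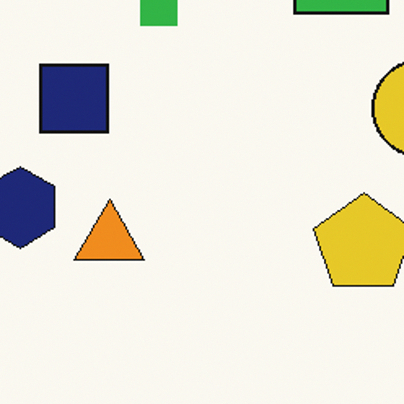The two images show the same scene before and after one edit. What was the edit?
This is the original image cropped to a noticeably smaller region and rescaled.

The visible shapes are larger and the field of view is narrower; shapes near the original edges may be partly or wholly outside the frame — a crop-and-rescale.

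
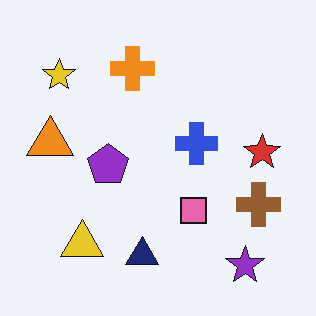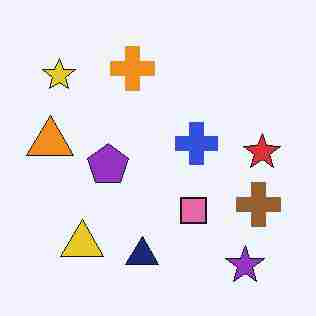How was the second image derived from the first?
The image was degraded with heavy JPEG compression.

Blocky 8×8 compression artifacts appear around shape edges and the flat background shows ringing — characteristic JPEG degradation.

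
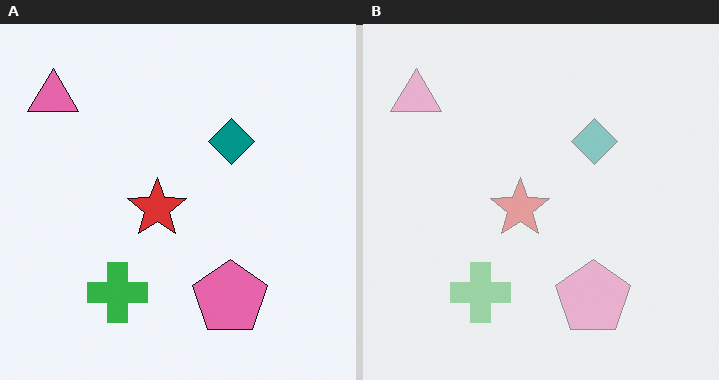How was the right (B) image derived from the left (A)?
The right (B) image is the left (A) washed out (contrast reduced).

Tones are pushed toward mid-grey across the whole image — a global contrast change.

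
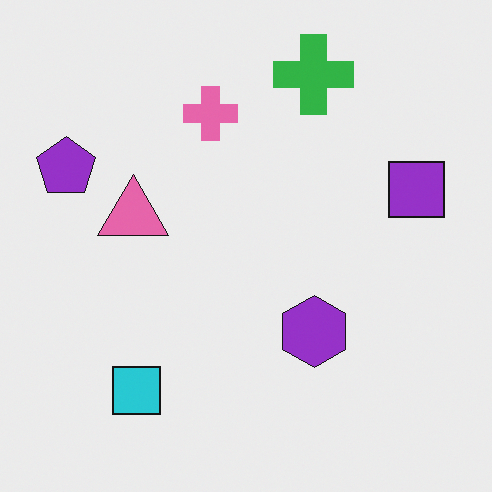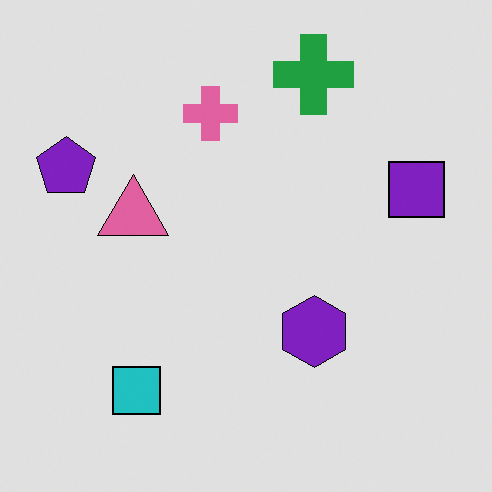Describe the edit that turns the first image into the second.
The transformation is: posterized to a reduced palette.

Each flat color has snapped to a coarser quantized level — most visibly, the near-white background has dropped to a flat grey.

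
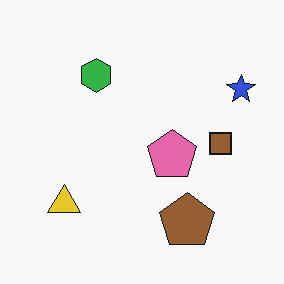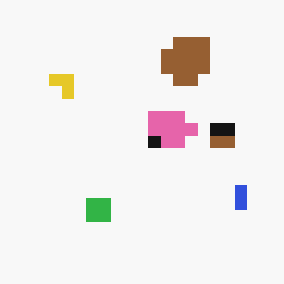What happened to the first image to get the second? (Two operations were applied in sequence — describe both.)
The second image is the first flipped vertically (top ↔ bottom), then heavily pixelated into large blocks.

The brown pentagon is in the bottom of the first image and the top of the second — shapes on opposite sides of the horizontal midline have swapped in a mirror flip. Shapes are reduced to large square blocks; fine edges and outlines are lost — a downscale-then-upscale (mosaic) effect.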